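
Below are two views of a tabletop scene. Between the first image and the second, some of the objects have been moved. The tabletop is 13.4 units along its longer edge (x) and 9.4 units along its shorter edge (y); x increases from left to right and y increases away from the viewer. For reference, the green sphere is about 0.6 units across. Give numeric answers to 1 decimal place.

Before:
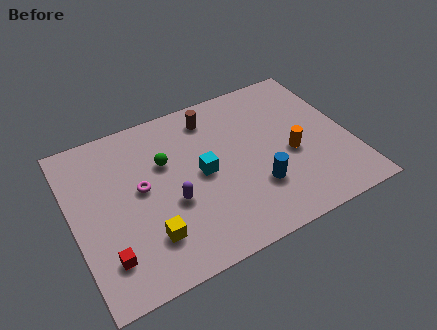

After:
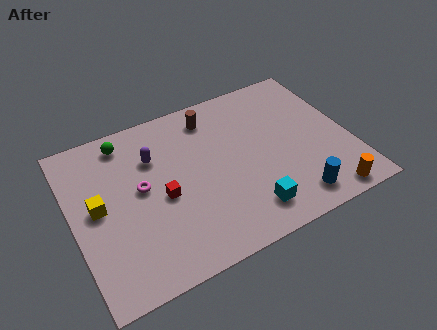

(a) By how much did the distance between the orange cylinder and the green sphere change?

+5.1

The distance was about 6.3 in the first image and 11.4 in the second, so they moved 5.1 units further apart.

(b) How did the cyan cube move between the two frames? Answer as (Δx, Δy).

(1.8, -3.0)

The cyan cube was at about (6.2, 4.7) and moved to about (8.0, 1.7).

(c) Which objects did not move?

the brown cylinder and the magenta torus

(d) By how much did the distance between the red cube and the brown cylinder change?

-3.5

The distance was about 8.1 in the first image and 4.6 in the second, so they moved 3.5 units closer together.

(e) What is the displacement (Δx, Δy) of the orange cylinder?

(1.2, -3.1)

The orange cylinder was at about (10.5, 4.0) and moved to about (11.7, 0.9).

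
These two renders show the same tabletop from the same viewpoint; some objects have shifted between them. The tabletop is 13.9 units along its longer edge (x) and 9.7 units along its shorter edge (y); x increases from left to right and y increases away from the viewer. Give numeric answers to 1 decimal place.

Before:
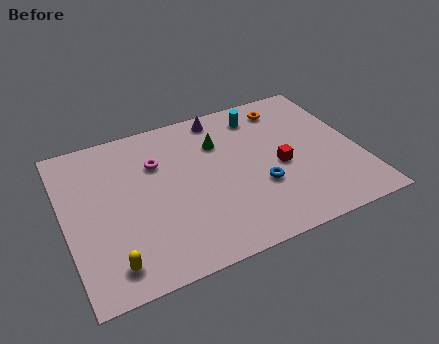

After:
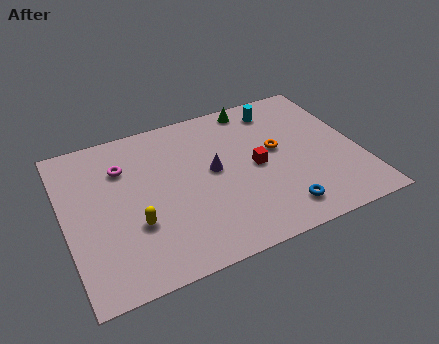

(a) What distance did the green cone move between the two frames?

2.6

The green cone moved from about (7.5, 6.9) to (9.4, 8.7), a distance of √(1.9² + 1.8²) ≈ 2.6.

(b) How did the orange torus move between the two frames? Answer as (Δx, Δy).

(-0.8, -2.7)

The orange torus started near (10.9, 8.1) and ended near (10.1, 5.4).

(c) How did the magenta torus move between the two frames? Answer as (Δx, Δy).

(-1.6, 0.3)

From the two frames, the magenta torus sits at roughly (4.5, 6.7) before and (2.9, 7.0) after.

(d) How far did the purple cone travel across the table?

3.5

The purple cone moved from about (7.8, 8.6) to (7.0, 5.2), a distance of √(0.8² + 3.4²) ≈ 3.5.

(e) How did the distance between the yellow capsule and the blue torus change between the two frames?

-0.6

The distance was about 7.4 in the first image and 6.8 in the second, so they moved 0.6 units closer together.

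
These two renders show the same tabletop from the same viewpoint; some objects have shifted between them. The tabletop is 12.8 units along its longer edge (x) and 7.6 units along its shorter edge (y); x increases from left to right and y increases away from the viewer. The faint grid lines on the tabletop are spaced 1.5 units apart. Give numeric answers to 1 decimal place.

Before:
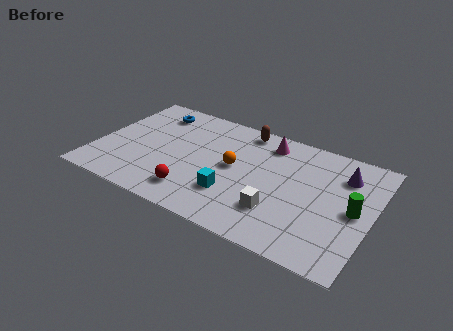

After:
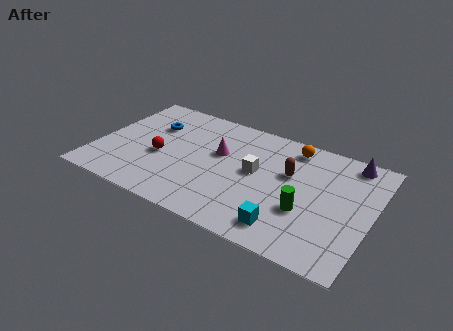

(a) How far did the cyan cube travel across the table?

2.8

The cyan cube moved from about (6.6, 2.2) to (9.2, 1.3), a distance of √(2.6² + 0.9²) ≈ 2.8.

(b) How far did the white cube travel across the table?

2.4

From (8.7, 2.1) to (7.4, 4.1), the white cube covered √(1.3² + 2.0²) ≈ 2.4 units.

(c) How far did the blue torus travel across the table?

1.0

The blue torus was near (2.2, 6.2) before and (2.3, 5.2) after, so it travelled √(0.1² + 1.0²) ≈ 1.0 units.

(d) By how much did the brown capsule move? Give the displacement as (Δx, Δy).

(2.4, -2.0)

From the two frames, the brown capsule sits at roughly (6.5, 6.7) before and (8.9, 4.7) after.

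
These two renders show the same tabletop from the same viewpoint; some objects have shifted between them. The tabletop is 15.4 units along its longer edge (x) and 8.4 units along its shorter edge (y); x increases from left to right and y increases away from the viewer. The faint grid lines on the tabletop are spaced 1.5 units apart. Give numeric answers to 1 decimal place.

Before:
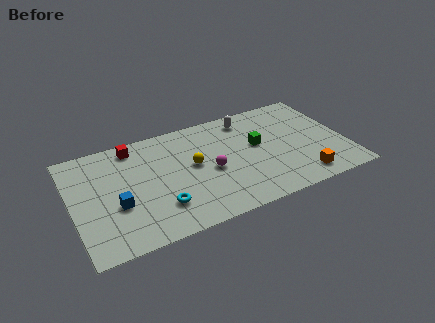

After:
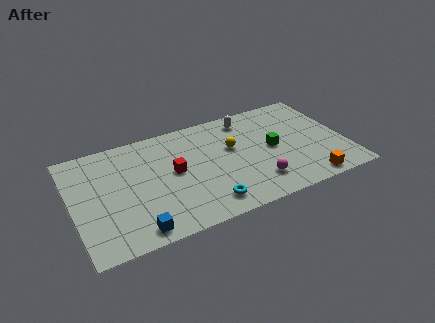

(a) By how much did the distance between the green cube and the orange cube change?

-0.4

Before: roughly 4.1 units apart; after: 3.7. That's 0.4 units closer together.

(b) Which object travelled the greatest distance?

the red cube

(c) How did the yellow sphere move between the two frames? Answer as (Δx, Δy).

(2.3, 0.5)

The yellow sphere started near (6.8, 4.6) and ended near (9.1, 5.1).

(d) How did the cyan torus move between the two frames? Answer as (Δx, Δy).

(2.5, -0.8)

From the two frames, the cyan torus sits at roughly (4.7, 2.2) before and (7.2, 1.4) after.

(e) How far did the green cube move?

1.0

The green cube moved from about (10.5, 4.8) to (11.3, 4.2), a distance of √(0.8² + 0.6²) ≈ 1.0.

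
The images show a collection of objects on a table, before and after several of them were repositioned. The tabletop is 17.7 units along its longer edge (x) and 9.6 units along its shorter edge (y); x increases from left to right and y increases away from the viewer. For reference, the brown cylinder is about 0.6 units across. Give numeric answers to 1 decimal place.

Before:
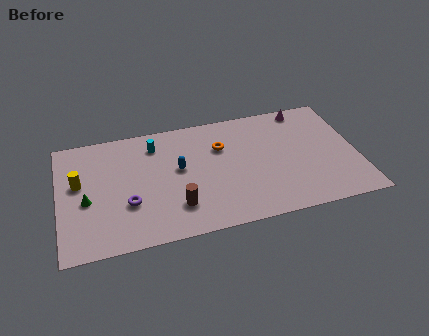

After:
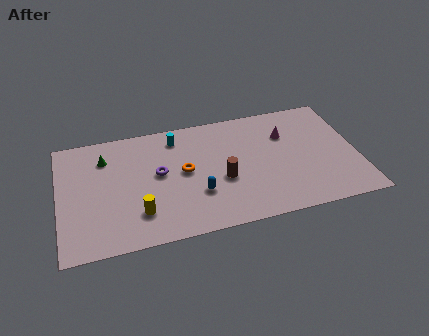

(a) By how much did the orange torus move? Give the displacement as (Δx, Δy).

(-2.3, -1.5)

The orange torus started near (9.7, 6.6) and ended near (7.4, 5.1).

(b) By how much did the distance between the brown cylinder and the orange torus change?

-2.6

They were about 5.1 units apart before and 2.5 after — 2.6 units closer together.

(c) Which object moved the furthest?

the yellow cylinder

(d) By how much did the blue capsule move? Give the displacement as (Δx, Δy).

(1.0, -2.3)

From the two frames, the blue capsule sits at roughly (7.1, 5.4) before and (8.1, 3.1) after.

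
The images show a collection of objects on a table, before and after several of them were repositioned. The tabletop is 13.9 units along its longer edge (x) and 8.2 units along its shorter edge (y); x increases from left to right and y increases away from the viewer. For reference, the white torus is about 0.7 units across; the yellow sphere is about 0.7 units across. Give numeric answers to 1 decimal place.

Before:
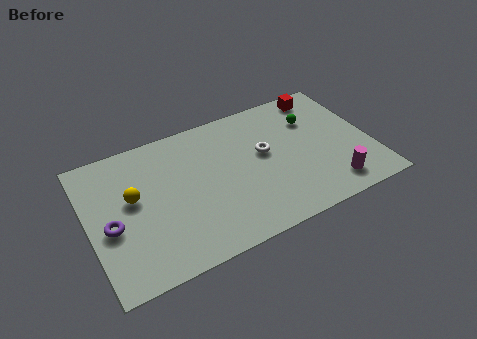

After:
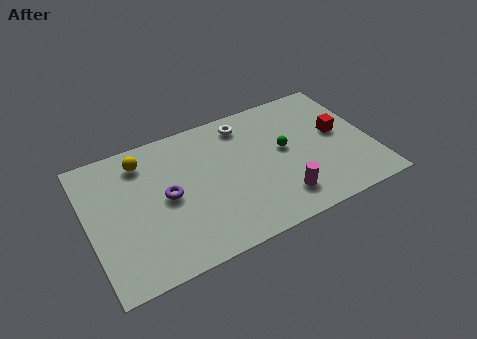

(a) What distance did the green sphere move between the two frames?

2.1

The green sphere was near (11.3, 5.8) before and (9.7, 4.5) after, so it travelled √(1.6² + 1.3²) ≈ 2.1 units.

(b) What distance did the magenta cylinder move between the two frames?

2.5

The magenta cylinder was near (11.6, 1.4) before and (9.1, 1.7) after, so it travelled √(2.5² + 0.3²) ≈ 2.5 units.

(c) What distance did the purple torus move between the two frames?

2.9

The purple torus was near (1.0, 3.5) before and (3.8, 4.1) after, so it travelled √(2.8² + 0.6²) ≈ 2.9 units.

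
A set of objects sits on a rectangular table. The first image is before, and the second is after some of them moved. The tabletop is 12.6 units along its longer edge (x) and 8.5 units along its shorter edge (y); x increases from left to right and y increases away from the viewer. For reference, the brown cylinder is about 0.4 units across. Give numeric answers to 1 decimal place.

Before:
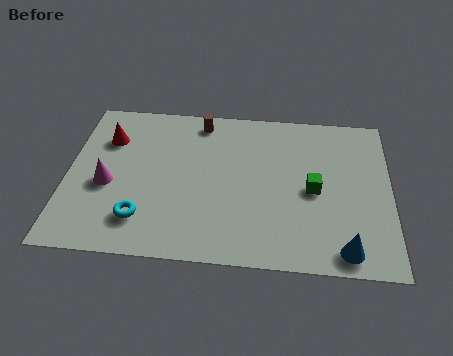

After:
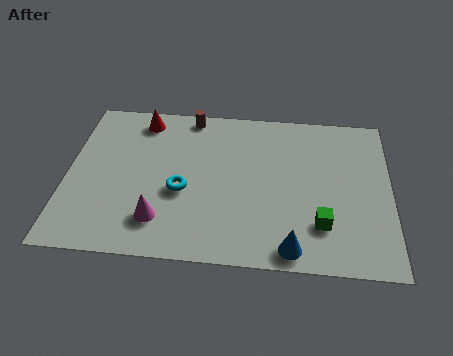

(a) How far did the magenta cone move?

2.7

From (1.6, 3.6) to (3.7, 1.9), the magenta cone covered √(2.1² + 1.7²) ≈ 2.7 units.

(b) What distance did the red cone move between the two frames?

1.8

The red cone moved from about (1.5, 6.1) to (2.8, 7.3), a distance of √(1.3² + 1.2²) ≈ 1.8.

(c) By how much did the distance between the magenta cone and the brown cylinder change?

+0.7

They were about 5.2 units apart before and 5.9 after — 0.7 units further apart.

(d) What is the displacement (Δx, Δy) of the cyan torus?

(1.5, 1.6)

From the two frames, the cyan torus sits at roughly (3.0, 1.9) before and (4.5, 3.5) after.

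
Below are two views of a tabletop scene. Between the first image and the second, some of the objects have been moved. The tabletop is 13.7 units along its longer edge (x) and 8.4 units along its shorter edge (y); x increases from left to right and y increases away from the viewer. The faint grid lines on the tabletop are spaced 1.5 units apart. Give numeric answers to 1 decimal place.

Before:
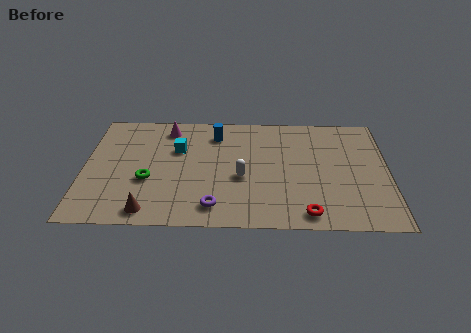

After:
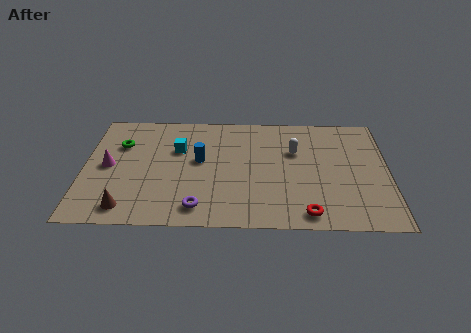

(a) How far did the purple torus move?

0.7

From (5.9, 1.4) to (5.2, 1.3), the purple torus covered √(0.7² + 0.1²) ≈ 0.7 units.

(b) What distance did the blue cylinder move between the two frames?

2.1

The blue cylinder moved from about (5.9, 6.7) to (5.2, 4.7), a distance of √(0.7² + 2.0²) ≈ 2.1.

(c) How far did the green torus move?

2.9

The green torus moved from about (2.9, 3.2) to (1.6, 5.8), a distance of √(1.3² + 2.6²) ≈ 2.9.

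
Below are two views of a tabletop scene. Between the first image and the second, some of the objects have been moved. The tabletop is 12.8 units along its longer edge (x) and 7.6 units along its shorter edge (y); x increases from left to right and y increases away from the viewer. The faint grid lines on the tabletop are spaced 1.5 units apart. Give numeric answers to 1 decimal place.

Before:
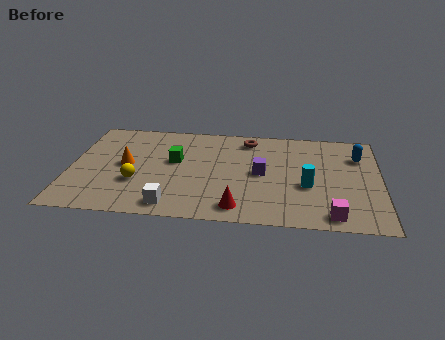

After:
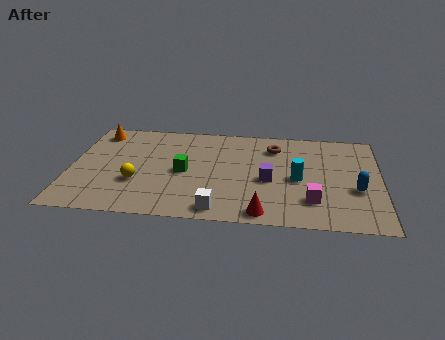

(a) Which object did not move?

the yellow sphere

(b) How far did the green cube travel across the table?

0.9

The green cube was near (4.3, 4.4) before and (4.7, 3.6) after, so it travelled √(0.4² + 0.8²) ≈ 0.9 units.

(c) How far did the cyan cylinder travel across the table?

0.6

From (9.8, 3.0) to (9.4, 3.5), the cyan cylinder covered √(0.4² + 0.5²) ≈ 0.6 units.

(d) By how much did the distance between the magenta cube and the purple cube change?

-1.8

Before: roughly 4.1 units apart; after: 2.3. That's 1.8 units closer together.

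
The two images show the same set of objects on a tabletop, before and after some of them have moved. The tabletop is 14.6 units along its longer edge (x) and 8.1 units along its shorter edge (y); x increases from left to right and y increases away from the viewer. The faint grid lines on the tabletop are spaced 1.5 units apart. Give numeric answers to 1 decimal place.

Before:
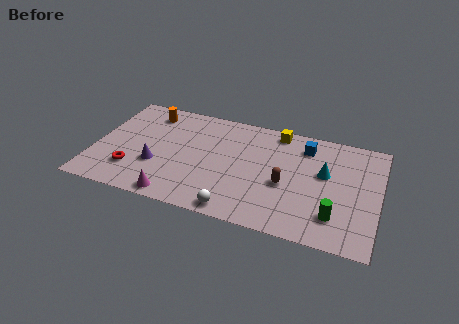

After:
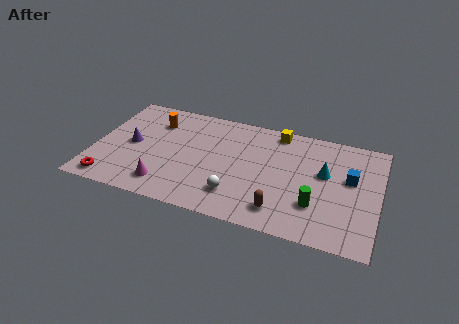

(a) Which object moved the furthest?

the blue cube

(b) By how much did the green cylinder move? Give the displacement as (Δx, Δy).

(-1.0, 0.5)

The green cylinder started near (12.5, 1.9) and ended near (11.5, 2.4).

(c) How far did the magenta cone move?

0.9

The magenta cone moved from about (4.5, 0.8) to (3.9, 1.5), a distance of √(0.6² + 0.7²) ≈ 0.9.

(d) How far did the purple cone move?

1.8

From (3.3, 2.8) to (1.9, 4.0), the purple cone covered √(1.4² + 1.2²) ≈ 1.8 units.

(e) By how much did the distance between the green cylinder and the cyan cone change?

-0.6

They were about 3.0 units apart before and 2.4 after — 0.6 units closer together.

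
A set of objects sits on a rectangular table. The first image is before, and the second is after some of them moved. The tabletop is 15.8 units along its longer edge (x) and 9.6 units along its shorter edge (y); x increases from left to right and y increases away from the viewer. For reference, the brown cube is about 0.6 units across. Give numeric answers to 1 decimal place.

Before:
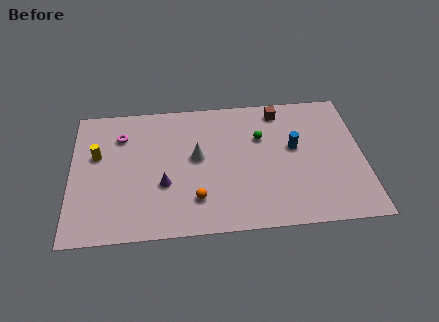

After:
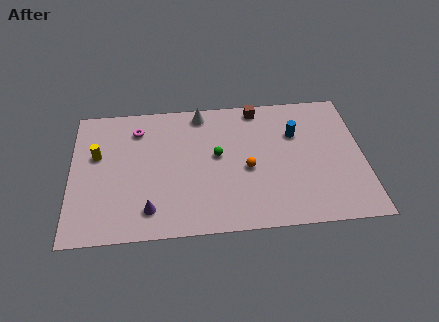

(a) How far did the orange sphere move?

3.4

The orange sphere moved from about (6.7, 2.3) to (9.5, 4.2), a distance of √(2.8² + 1.9²) ≈ 3.4.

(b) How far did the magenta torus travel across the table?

1.0

The magenta torus was near (2.7, 7.2) before and (3.6, 7.6) after, so it travelled √(0.9² + 0.4²) ≈ 1.0 units.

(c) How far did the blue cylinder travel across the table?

1.0

The blue cylinder moved from about (12.1, 5.5) to (12.2, 6.5), a distance of √(0.1² + 1.0²) ≈ 1.0.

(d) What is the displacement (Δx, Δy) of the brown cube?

(-1.2, 0.3)

The brown cube was at about (11.4, 8.3) and moved to about (10.2, 8.6).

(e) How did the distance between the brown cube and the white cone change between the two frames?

-2.4

The distance was about 5.5 in the first image and 3.1 in the second, so they moved 2.4 units closer together.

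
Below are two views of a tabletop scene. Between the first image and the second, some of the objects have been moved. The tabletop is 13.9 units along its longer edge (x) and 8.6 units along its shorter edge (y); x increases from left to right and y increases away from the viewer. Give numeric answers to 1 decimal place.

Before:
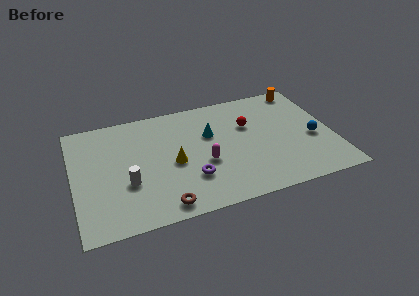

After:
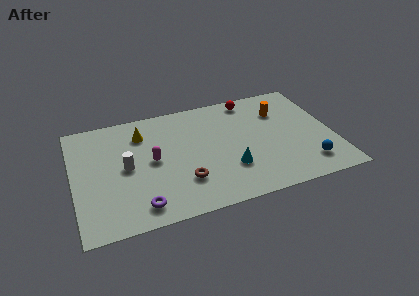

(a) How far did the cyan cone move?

3.0

The cyan cone was near (7.4, 5.5) before and (8.2, 2.6) after, so it travelled √(0.8² + 2.9²) ≈ 3.0 units.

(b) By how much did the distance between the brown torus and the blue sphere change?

-2.1

They were about 8.7 units apart before and 6.6 after — 2.1 units closer together.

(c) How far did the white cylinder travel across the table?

1.2

From (2.8, 3.1) to (2.8, 4.3), the white cylinder covered √(0.0² + 1.2²) ≈ 1.2 units.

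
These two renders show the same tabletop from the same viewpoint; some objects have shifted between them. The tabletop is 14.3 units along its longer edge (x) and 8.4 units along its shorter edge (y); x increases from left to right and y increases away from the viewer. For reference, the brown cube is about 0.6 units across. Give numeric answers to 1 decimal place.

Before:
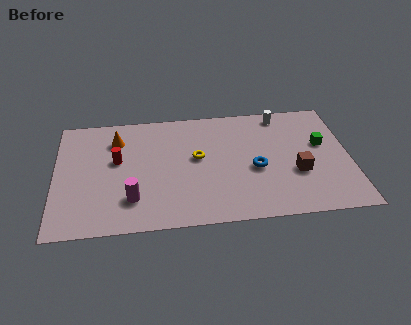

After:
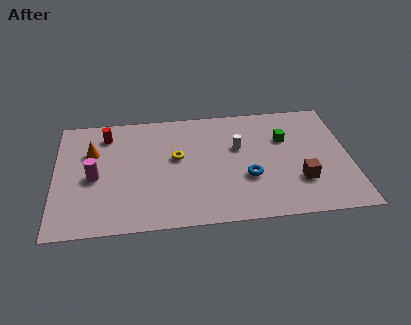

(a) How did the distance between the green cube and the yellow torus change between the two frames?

-0.7

The distance was about 6.1 in the first image and 5.4 in the second, so they moved 0.7 units closer together.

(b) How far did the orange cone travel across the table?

1.4

The orange cone was near (3.0, 6.4) before and (1.8, 5.6) after, so it travelled √(1.2² + 0.8²) ≈ 1.4 units.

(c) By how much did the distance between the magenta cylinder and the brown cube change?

+1.9

The distance was about 8.1 in the first image and 10.0 in the second, so they moved 1.9 units further apart.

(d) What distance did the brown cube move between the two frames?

0.6

From (11.7, 3.1) to (11.8, 2.5), the brown cube covered √(0.1² + 0.6²) ≈ 0.6 units.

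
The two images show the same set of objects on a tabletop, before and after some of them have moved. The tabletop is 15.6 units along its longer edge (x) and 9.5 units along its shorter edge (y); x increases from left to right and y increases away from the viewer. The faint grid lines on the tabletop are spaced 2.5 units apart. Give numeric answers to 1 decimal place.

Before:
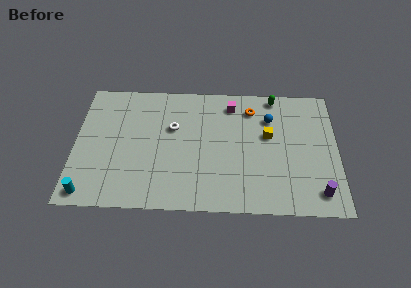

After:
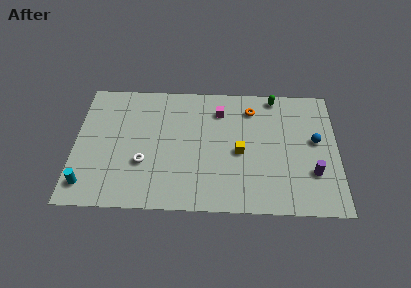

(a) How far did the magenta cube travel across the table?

0.9

From (9.3, 7.9) to (8.6, 7.4), the magenta cube covered √(0.7² + 0.5²) ≈ 0.9 units.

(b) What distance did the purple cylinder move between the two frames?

1.4

The purple cylinder was near (14.4, 1.5) before and (14.1, 2.9) after, so it travelled √(0.3² + 1.4²) ≈ 1.4 units.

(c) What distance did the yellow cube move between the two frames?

2.1

The yellow cube was near (11.5, 5.6) before and (9.8, 4.3) after, so it travelled √(1.7² + 1.3²) ≈ 2.1 units.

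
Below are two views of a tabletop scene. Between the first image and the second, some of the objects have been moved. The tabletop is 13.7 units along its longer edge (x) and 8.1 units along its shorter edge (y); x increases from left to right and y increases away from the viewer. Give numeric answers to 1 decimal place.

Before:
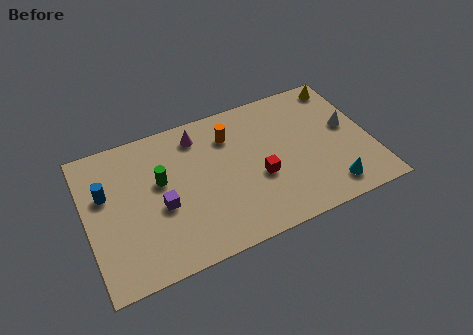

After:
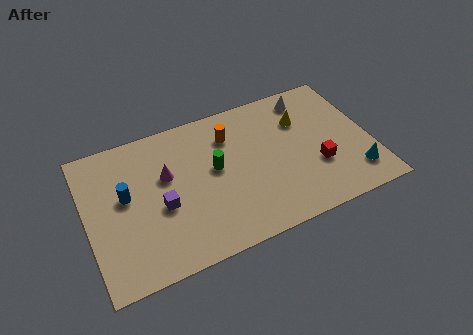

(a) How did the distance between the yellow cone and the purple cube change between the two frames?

-2.5

They were about 10.0 units apart before and 7.5 after — 2.5 units closer together.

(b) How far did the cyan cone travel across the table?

1.4

The cyan cone moved from about (11.4, 1.3) to (12.7, 1.7), a distance of √(1.3² + 0.4²) ≈ 1.4.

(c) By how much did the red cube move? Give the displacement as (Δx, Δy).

(2.8, -0.4)

The red cube was at about (8.2, 3.2) and moved to about (11.0, 2.8).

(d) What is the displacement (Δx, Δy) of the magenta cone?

(-1.7, -1.7)

The magenta cone started near (5.6, 6.7) and ended near (3.9, 5.0).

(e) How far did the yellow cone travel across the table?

2.6

The yellow cone moved from about (12.8, 7.1) to (10.6, 5.7), a distance of √(2.2² + 1.4²) ≈ 2.6.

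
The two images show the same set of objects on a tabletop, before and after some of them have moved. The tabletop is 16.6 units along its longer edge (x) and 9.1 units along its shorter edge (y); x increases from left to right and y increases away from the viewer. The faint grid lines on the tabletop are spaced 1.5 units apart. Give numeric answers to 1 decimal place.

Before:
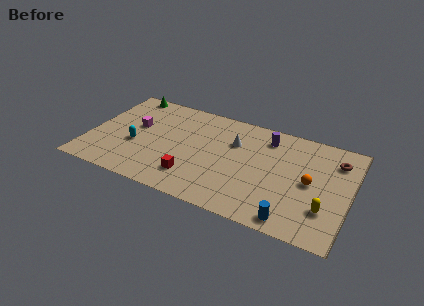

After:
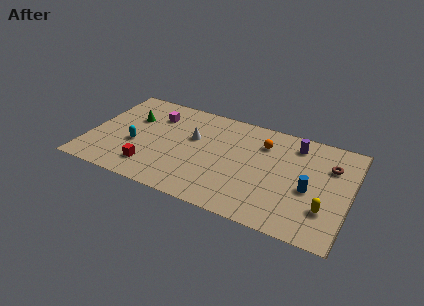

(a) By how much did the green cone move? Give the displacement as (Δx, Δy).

(0.7, -2.3)

The green cone started near (1.8, 8.3) and ended near (2.5, 6.0).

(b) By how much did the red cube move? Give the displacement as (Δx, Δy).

(-2.7, -0.2)

From the two frames, the red cube sits at roughly (6.9, 2.1) before and (4.2, 1.9) after.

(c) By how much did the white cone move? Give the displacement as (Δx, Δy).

(-2.6, -0.6)

The white cone started near (9.1, 6.2) and ended near (6.5, 5.6).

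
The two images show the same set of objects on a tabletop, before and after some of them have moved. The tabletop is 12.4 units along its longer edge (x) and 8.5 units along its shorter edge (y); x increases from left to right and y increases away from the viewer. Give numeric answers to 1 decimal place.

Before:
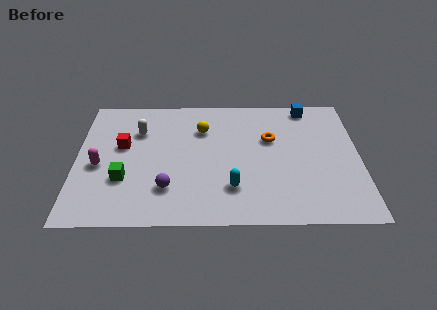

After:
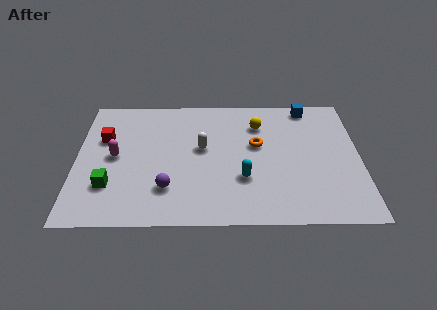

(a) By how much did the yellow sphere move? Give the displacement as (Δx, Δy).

(2.5, 0.3)

From the two frames, the yellow sphere sits at roughly (5.5, 6.1) before and (8.0, 6.4) after.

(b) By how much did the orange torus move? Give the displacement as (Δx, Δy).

(-0.6, -0.4)

The orange torus was at about (8.5, 5.4) and moved to about (7.9, 5.0).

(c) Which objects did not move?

the blue cube and the purple sphere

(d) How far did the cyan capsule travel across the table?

0.8

The cyan capsule was near (6.8, 2.2) before and (7.3, 2.8) after, so it travelled √(0.5² + 0.6²) ≈ 0.8 units.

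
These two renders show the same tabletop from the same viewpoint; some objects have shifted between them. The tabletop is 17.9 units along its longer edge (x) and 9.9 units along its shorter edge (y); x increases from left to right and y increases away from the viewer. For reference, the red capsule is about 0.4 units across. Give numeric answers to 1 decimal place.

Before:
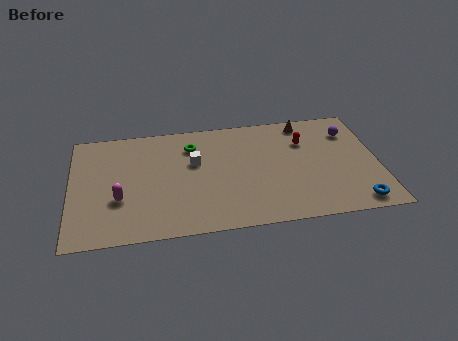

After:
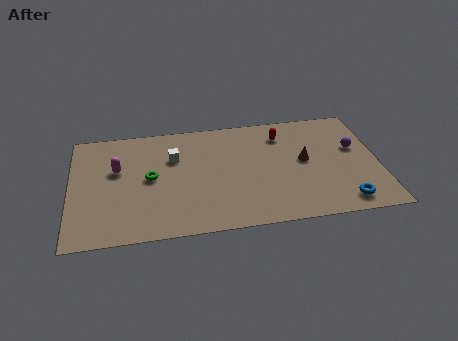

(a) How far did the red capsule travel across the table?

1.5

The red capsule was near (13.7, 7.0) before and (12.4, 7.8) after, so it travelled √(1.3² + 0.8²) ≈ 1.5 units.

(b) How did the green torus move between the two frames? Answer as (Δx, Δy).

(-2.5, -2.5)

The green torus was at about (7.1, 7.6) and moved to about (4.6, 5.1).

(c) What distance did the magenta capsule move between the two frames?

2.6

The magenta capsule moved from about (2.8, 3.5) to (2.7, 6.1), a distance of √(0.1² + 2.6²) ≈ 2.6.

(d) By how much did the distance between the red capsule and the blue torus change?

+0.8

They were about 6.4 units apart before and 7.2 after — 0.8 units further apart.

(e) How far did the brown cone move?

3.4

The brown cone was near (13.8, 8.7) before and (13.6, 5.3) after, so it travelled √(0.2² + 3.4²) ≈ 3.4 units.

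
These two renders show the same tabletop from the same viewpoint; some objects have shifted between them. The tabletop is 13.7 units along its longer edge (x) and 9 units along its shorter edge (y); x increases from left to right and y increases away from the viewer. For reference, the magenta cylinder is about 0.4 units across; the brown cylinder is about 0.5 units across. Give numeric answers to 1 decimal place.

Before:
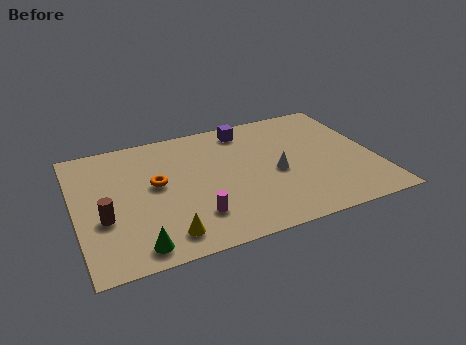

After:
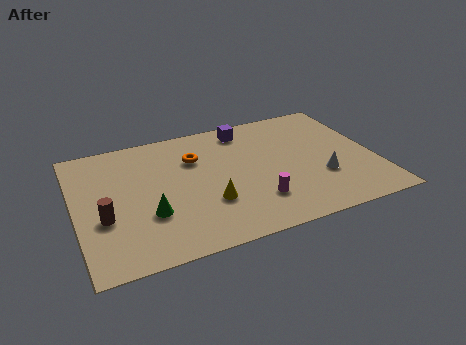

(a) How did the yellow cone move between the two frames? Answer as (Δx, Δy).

(2.1, 1.5)

The yellow cone was at about (3.8, 1.4) and moved to about (5.9, 2.9).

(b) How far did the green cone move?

2.0

From (2.5, 1.1) to (3.2, 3.0), the green cone covered √(0.7² + 1.9²) ≈ 2.0 units.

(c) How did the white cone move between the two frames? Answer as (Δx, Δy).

(2.0, -1.0)

From the two frames, the white cone sits at roughly (9.1, 4.0) before and (11.1, 3.0) after.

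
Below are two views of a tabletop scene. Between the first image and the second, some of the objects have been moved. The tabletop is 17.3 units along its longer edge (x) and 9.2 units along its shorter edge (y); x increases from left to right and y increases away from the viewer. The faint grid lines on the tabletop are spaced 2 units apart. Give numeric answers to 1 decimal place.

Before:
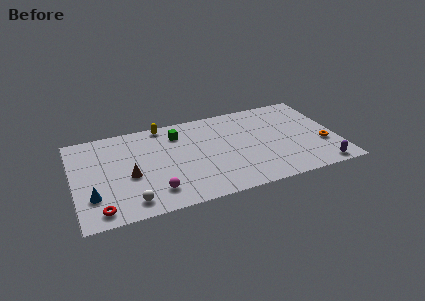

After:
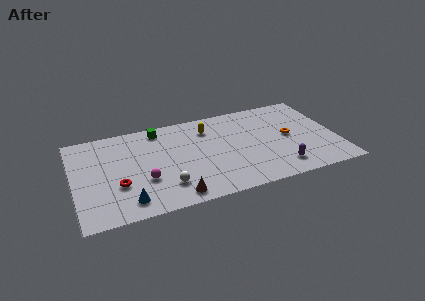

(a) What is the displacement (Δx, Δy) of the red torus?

(1.3, 2.0)

The red torus was at about (1.5, 1.2) and moved to about (2.8, 3.2).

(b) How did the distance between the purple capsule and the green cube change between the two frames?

-1.1

The distance was about 10.9 in the first image and 9.8 in the second, so they moved 1.1 units closer together.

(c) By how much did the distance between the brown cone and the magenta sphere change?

+0.3

The distance was about 2.5 in the first image and 2.8 in the second, so they moved 0.3 units further apart.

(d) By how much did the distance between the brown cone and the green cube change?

+2.2

Before: roughly 4.7 units apart; after: 6.9. That's 2.2 units further apart.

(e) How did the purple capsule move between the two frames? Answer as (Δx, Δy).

(-2.6, 0.8)

The purple capsule was at about (15.9, 0.9) and moved to about (13.3, 1.7).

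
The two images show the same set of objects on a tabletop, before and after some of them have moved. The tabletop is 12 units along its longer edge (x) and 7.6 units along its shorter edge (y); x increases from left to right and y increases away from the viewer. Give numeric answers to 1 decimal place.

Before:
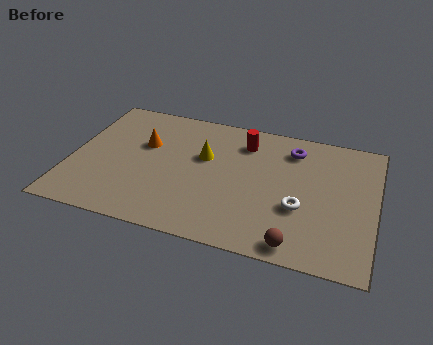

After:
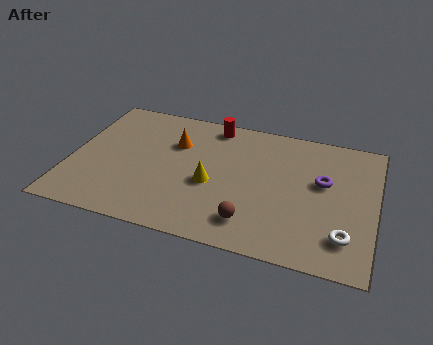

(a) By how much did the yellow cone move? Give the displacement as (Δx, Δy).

(0.4, -1.5)

The yellow cone was at about (5.2, 4.7) and moved to about (5.6, 3.2).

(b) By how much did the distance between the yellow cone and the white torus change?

+1.2

They were about 4.3 units apart before and 5.5 after — 1.2 units further apart.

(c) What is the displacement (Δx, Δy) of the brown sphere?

(-1.8, 0.7)

From the two frames, the brown sphere sits at roughly (9.1, 0.8) before and (7.3, 1.5) after.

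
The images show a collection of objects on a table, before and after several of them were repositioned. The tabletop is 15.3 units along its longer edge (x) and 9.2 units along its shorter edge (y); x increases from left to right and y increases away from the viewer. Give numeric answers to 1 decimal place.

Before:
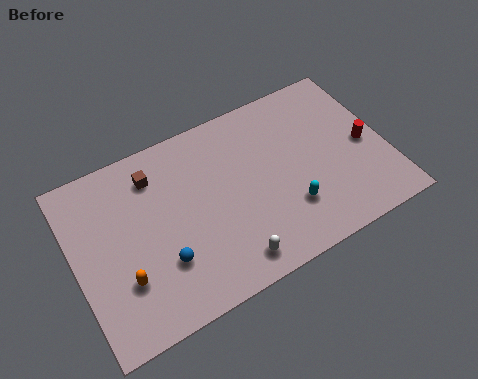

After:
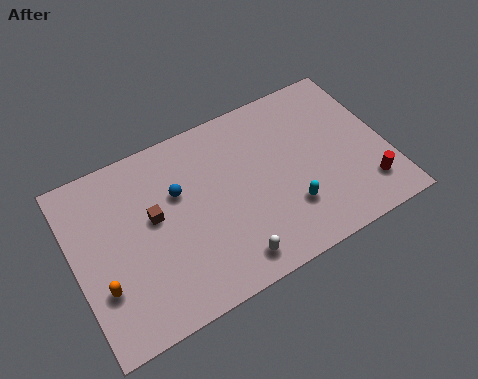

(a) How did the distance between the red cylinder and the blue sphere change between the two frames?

-0.8

The distance was about 10.4 in the first image and 9.6 in the second, so they moved 0.8 units closer together.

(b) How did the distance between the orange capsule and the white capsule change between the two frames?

+1.0

They were about 5.2 units apart before and 6.2 after — 1.0 units further apart.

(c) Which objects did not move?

the cyan capsule and the white capsule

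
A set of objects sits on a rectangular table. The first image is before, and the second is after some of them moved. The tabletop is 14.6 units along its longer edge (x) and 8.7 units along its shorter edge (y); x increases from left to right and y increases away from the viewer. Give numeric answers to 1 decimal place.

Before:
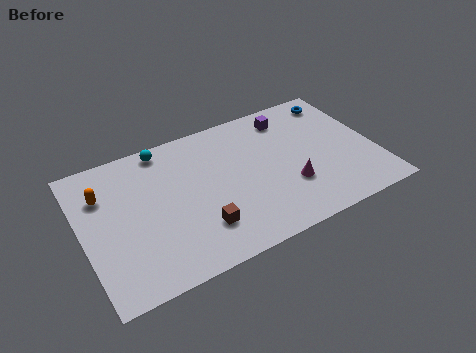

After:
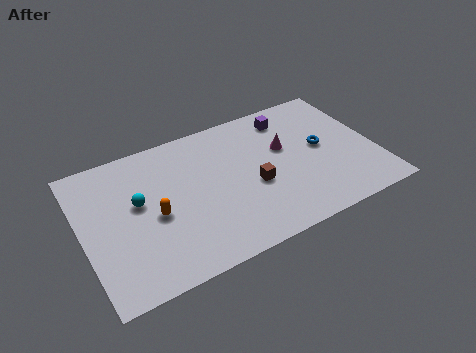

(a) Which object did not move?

the purple cube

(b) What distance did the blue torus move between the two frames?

3.1

The blue torus moved from about (13.3, 7.4) to (12.0, 4.6), a distance of √(1.3² + 2.8²) ≈ 3.1.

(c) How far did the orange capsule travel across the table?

3.3

From (1.2, 6.2) to (3.5, 3.9), the orange capsule covered √(2.3² + 2.3²) ≈ 3.3 units.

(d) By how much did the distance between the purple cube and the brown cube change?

-2.9

Before: roughly 7.2 units apart; after: 4.3. That's 2.9 units closer together.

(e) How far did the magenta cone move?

2.5

From (10.1, 2.8) to (10.2, 5.3), the magenta cone covered √(0.1² + 2.5²) ≈ 2.5 units.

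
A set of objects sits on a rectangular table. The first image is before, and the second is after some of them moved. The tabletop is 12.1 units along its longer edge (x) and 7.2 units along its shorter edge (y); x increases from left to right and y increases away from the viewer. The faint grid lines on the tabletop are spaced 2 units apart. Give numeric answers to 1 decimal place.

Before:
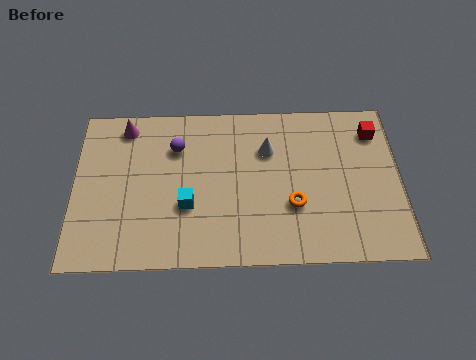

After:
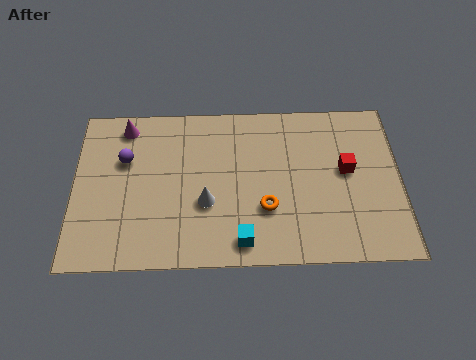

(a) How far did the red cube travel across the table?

2.0

From (11.2, 5.7) to (10.1, 4.0), the red cube covered √(1.1² + 1.7²) ≈ 2.0 units.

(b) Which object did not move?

the magenta cone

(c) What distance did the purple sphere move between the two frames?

2.0

The purple sphere moved from about (3.8, 5.2) to (1.9, 4.7), a distance of √(1.9² + 0.5²) ≈ 2.0.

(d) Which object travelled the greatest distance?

the white cone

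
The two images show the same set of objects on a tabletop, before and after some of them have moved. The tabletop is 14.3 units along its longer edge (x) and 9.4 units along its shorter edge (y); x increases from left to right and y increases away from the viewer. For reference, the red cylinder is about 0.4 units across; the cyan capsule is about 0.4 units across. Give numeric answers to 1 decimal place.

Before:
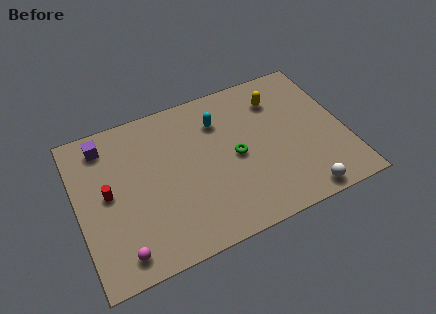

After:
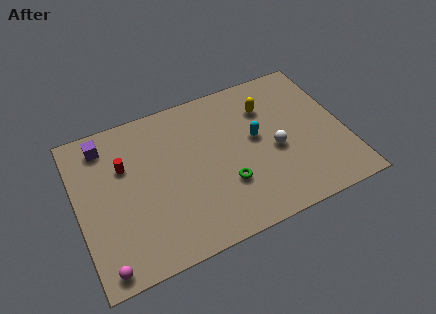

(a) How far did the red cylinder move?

1.6

From (1.6, 4.9) to (2.6, 6.2), the red cylinder covered √(1.0² + 1.3²) ≈ 1.6 units.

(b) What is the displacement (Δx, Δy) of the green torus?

(-0.7, -1.5)

The green torus started near (8.4, 4.5) and ended near (7.7, 3.0).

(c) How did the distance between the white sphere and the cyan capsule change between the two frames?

-5.7

They were about 7.1 units apart before and 1.4 after — 5.7 units closer together.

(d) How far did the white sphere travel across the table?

3.4

From (11.5, 0.9) to (10.5, 4.1), the white sphere covered √(1.0² + 3.2²) ≈ 3.4 units.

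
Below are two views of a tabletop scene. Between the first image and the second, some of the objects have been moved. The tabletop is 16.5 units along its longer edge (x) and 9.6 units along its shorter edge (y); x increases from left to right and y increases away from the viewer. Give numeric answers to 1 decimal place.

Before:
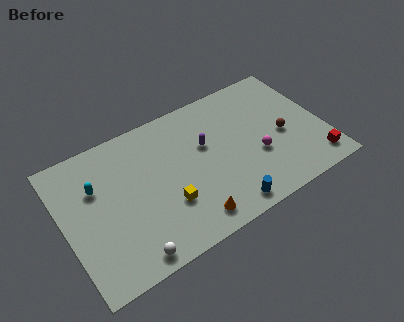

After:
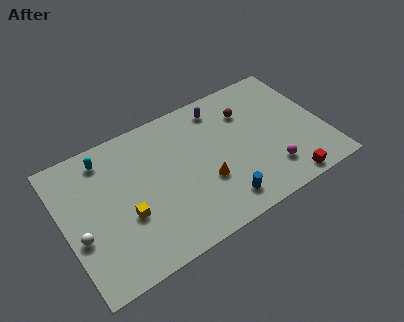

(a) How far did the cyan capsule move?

1.9

The cyan capsule moved from about (2.2, 6.4) to (3.0, 8.1), a distance of √(0.8² + 1.7²) ≈ 1.9.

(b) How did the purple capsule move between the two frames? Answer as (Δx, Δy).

(1.3, 2.2)

The purple capsule was at about (9.1, 5.9) and moved to about (10.4, 8.1).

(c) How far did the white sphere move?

3.8

The white sphere was near (3.5, 1.0) before and (0.8, 3.7) after, so it travelled √(2.7² + 2.7²) ≈ 3.8 units.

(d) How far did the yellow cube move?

2.5

From (6.2, 3.1) to (3.7, 3.6), the yellow cube covered √(2.5² + 0.5²) ≈ 2.5 units.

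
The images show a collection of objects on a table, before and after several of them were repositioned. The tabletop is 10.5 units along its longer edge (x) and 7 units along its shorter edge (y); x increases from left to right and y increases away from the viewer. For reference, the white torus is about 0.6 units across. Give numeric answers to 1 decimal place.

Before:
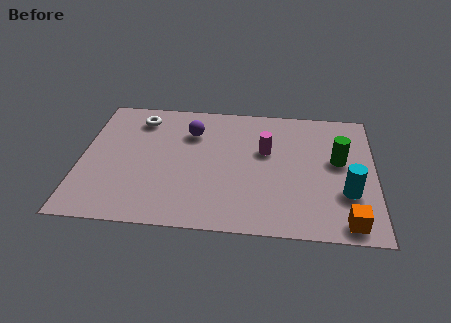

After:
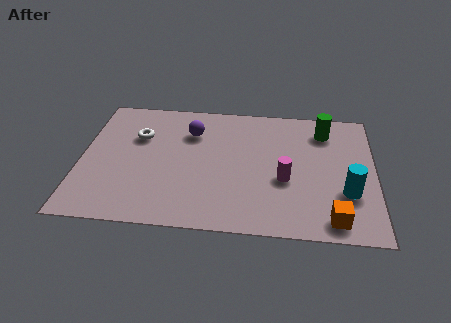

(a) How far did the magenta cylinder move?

1.7

The magenta cylinder was near (6.6, 4.3) before and (7.3, 2.8) after, so it travelled √(0.7² + 1.5²) ≈ 1.7 units.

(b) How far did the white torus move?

1.0

The white torus was near (2.0, 5.7) before and (2.0, 4.7) after, so it travelled √(0.0² + 1.0²) ≈ 1.0 units.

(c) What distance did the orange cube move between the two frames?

0.5

The orange cube was near (9.5, 0.8) before and (9.0, 0.9) after, so it travelled √(0.5² + 0.1²) ≈ 0.5 units.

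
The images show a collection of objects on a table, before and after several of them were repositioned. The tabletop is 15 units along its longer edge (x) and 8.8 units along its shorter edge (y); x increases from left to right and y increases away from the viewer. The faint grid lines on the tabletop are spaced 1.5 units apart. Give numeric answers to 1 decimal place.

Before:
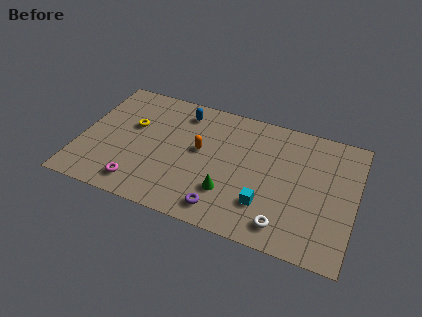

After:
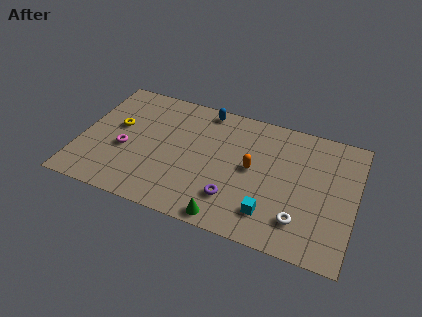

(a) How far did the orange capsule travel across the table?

2.9

The orange capsule moved from about (6.5, 4.9) to (9.4, 4.6), a distance of √(2.9² + 0.3²) ≈ 2.9.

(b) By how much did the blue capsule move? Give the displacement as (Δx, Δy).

(1.2, 0.6)

The blue capsule started near (5.3, 7.3) and ended near (6.5, 7.9).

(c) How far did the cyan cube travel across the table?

0.6

The cyan cube was near (10.3, 2.4) before and (10.6, 1.9) after, so it travelled √(0.3² + 0.5²) ≈ 0.6 units.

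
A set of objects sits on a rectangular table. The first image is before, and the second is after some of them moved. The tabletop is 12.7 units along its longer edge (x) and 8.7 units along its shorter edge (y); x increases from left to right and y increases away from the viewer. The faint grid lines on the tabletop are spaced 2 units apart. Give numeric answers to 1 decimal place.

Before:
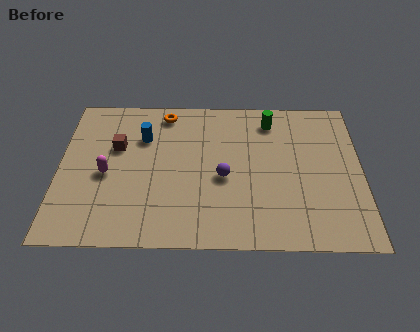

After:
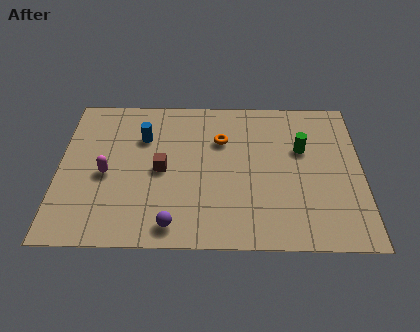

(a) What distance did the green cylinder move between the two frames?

2.1

The green cylinder was near (8.9, 7.2) before and (10.2, 5.5) after, so it travelled √(1.3² + 1.7²) ≈ 2.1 units.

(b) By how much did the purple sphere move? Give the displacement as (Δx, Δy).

(-2.1, -2.7)

The purple sphere was at about (6.9, 3.8) and moved to about (4.8, 1.1).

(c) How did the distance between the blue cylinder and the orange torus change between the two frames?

+1.6

The distance was about 1.7 in the first image and 3.3 in the second, so they moved 1.6 units further apart.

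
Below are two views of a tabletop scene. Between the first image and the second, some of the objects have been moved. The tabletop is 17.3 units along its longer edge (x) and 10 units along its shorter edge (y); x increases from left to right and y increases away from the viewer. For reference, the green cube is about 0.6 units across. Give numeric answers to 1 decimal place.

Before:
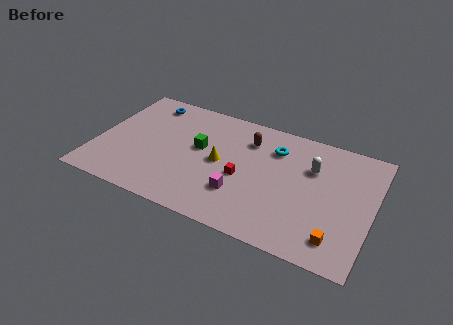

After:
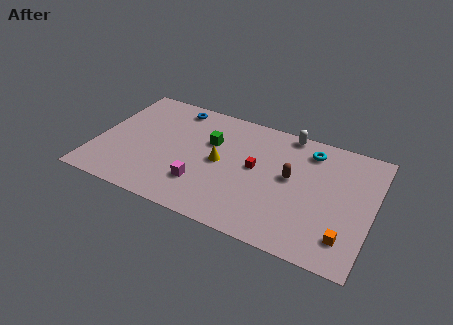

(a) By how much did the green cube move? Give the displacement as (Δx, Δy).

(0.6, 0.8)

The green cube started near (6.4, 5.7) and ended near (7.0, 6.5).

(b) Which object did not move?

the yellow cone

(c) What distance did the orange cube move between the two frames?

0.6

The orange cube moved from about (15.4, 1.8) to (15.9, 2.1), a distance of √(0.5² + 0.3²) ≈ 0.6.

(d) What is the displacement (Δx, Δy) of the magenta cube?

(-2.4, -0.2)

From the two frames, the magenta cube sits at roughly (9.3, 2.9) before and (6.9, 2.7) after.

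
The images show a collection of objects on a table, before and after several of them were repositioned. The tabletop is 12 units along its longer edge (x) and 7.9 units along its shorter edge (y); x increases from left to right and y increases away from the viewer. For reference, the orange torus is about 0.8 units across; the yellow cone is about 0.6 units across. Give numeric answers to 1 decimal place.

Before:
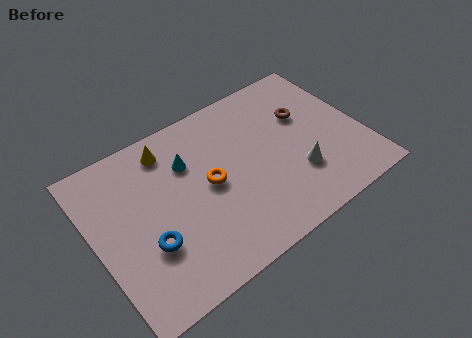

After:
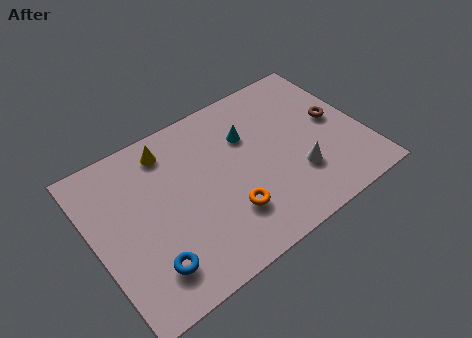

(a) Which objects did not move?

the white cone and the yellow cone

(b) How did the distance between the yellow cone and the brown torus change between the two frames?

+1.4

Before: roughly 6.2 units apart; after: 7.6. That's 1.4 units further apart.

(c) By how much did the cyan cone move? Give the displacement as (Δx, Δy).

(2.7, -0.1)

From the two frames, the cyan cone sits at roughly (4.4, 5.5) before and (7.1, 5.4) after.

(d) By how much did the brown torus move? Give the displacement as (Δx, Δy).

(1.2, -0.9)

The brown torus was at about (9.7, 5.1) and moved to about (10.9, 4.2).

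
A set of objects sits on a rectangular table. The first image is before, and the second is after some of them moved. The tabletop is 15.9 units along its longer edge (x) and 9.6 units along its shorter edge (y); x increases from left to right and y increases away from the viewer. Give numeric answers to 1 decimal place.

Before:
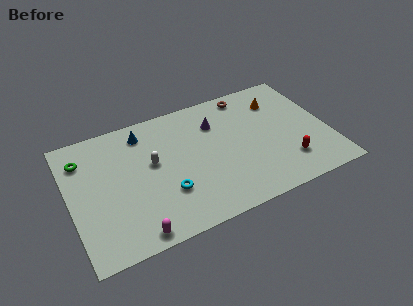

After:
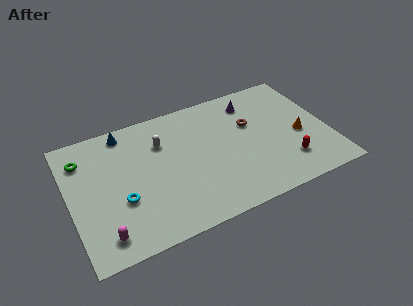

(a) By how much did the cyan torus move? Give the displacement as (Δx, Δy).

(-2.7, 0.5)

The cyan torus started near (5.7, 3.0) and ended near (3.0, 3.5).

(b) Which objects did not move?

the green torus and the red capsule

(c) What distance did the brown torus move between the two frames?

2.4

The brown torus moved from about (11.4, 8.5) to (11.3, 6.1), a distance of √(0.1² + 2.4²) ≈ 2.4.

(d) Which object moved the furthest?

the orange cone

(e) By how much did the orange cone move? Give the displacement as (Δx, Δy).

(0.9, -3.2)

The orange cone was at about (13.2, 7.3) and moved to about (14.1, 4.1).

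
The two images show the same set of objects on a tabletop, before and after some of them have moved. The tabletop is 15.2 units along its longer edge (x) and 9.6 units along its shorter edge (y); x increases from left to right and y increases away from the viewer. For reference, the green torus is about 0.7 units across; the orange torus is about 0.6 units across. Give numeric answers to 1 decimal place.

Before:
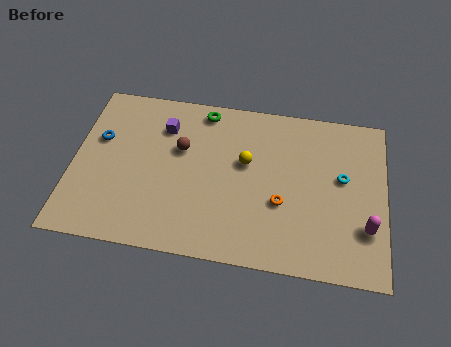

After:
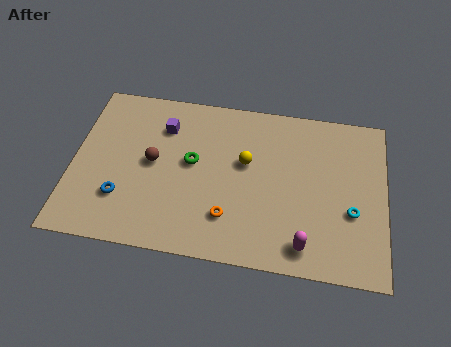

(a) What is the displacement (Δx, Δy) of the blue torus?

(1.3, -3.3)

The blue torus was at about (1.2, 6.0) and moved to about (2.5, 2.7).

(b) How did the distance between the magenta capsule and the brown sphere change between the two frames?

-1.3

The distance was about 9.6 in the first image and 8.3 in the second, so they moved 1.3 units closer together.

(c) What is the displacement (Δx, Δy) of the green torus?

(-0.4, -3.2)

The green torus started near (6.2, 8.5) and ended near (5.8, 5.3).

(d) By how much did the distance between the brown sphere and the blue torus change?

-1.3

They were about 4.0 units apart before and 2.7 after — 1.3 units closer together.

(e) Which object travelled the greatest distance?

the blue torus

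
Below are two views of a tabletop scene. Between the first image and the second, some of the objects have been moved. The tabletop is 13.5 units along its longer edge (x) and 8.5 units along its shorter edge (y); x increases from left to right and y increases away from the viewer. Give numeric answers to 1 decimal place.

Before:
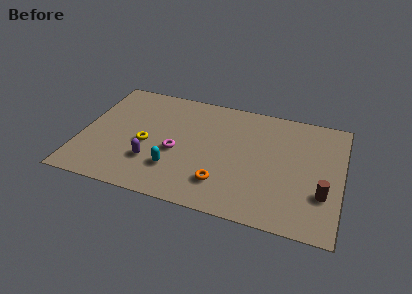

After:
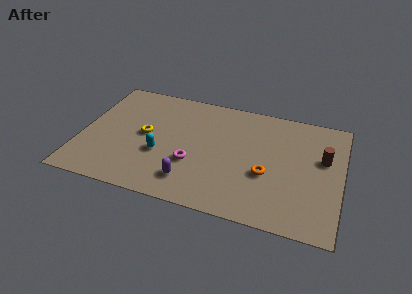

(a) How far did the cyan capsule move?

1.2

The cyan capsule was near (5.0, 2.3) before and (4.2, 3.2) after, so it travelled √(0.8² + 0.9²) ≈ 1.2 units.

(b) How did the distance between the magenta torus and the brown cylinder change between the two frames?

-0.7

They were about 7.7 units apart before and 7.0 after — 0.7 units closer together.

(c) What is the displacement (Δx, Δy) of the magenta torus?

(0.9, -0.6)

From the two frames, the magenta torus sits at roughly (5.0, 3.6) before and (5.9, 3.0) after.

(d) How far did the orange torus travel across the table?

2.6

The orange torus moved from about (7.5, 2.0) to (9.7, 3.3), a distance of √(2.2² + 1.3²) ≈ 2.6.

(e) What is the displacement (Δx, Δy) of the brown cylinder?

(-0.1, 2.5)

From the two frames, the brown cylinder sits at roughly (12.6, 2.7) before and (12.5, 5.2) after.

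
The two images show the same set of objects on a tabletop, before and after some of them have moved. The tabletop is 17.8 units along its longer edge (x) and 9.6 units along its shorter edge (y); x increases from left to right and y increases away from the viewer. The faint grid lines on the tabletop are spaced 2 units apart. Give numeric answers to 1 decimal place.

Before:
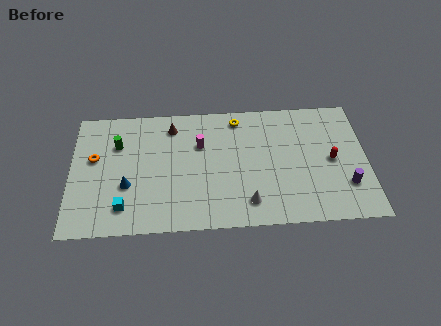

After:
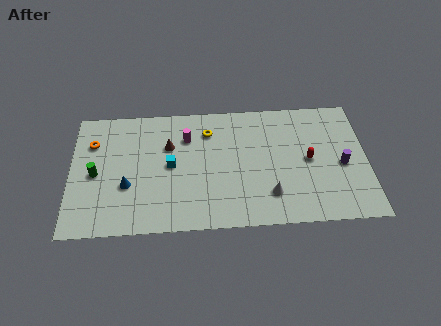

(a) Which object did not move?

the blue cone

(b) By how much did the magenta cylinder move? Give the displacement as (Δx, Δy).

(-0.8, 0.6)

The magenta cylinder was at about (7.8, 6.4) and moved to about (7.0, 7.0).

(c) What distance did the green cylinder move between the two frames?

2.6

From (2.8, 6.7) to (1.5, 4.5), the green cylinder covered √(1.3² + 2.2²) ≈ 2.6 units.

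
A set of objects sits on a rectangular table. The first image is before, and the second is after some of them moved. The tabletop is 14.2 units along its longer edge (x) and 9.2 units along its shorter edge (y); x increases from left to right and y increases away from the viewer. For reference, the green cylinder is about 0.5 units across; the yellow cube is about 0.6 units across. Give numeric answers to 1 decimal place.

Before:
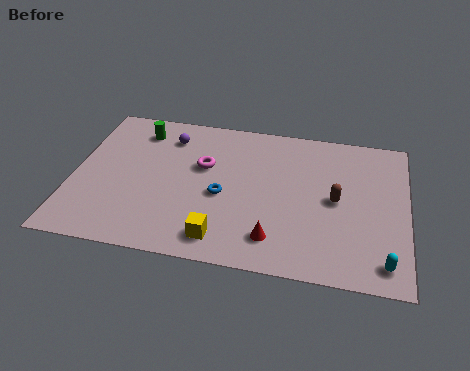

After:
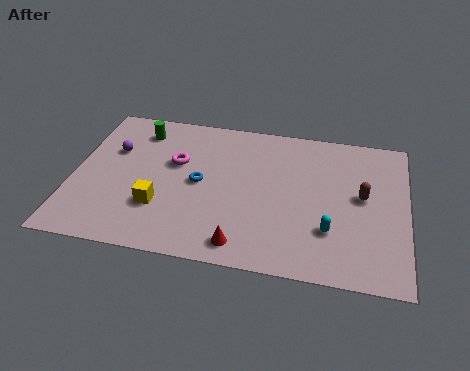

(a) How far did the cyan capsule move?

2.7

From (13.3, 1.3) to (11.0, 2.7), the cyan capsule covered √(2.3² + 1.4²) ≈ 2.7 units.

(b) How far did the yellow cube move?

3.0

The yellow cube moved from about (6.5, 1.4) to (3.8, 2.8), a distance of √(2.7² + 1.4²) ≈ 3.0.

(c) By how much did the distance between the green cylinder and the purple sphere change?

+0.5

They were about 1.3 units apart before and 1.8 after — 0.5 units further apart.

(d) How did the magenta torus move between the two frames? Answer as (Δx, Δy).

(-1.2, 0.0)

The magenta torus was at about (5.5, 5.7) and moved to about (4.3, 5.7).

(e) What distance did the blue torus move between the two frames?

1.2

From (6.4, 4.0) to (5.4, 4.6), the blue torus covered √(1.0² + 0.6²) ≈ 1.2 units.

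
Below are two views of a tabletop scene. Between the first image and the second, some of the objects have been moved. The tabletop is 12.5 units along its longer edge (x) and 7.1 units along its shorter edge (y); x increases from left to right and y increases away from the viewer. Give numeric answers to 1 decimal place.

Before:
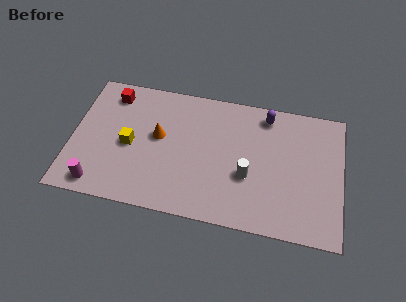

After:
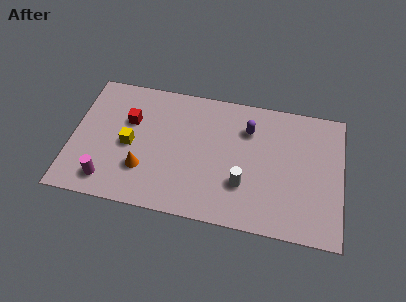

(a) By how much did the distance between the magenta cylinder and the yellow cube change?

-0.4

The distance was about 2.7 in the first image and 2.3 in the second, so they moved 0.4 units closer together.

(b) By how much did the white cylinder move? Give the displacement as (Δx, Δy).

(-0.2, -0.5)

From the two frames, the white cylinder sits at roughly (8.2, 2.7) before and (8.0, 2.2) after.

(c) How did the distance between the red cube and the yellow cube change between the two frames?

-1.5

The distance was about 2.8 in the first image and 1.3 in the second, so they moved 1.5 units closer together.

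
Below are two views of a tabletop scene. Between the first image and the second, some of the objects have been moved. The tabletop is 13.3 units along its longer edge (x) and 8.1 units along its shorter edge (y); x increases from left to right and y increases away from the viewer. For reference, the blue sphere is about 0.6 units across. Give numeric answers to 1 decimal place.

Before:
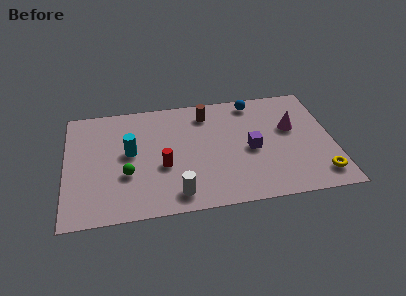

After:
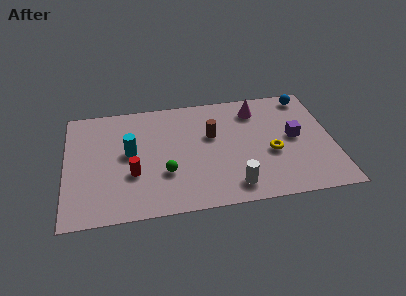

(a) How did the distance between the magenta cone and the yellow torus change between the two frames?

-0.4

The distance was about 3.7 in the first image and 3.3 in the second, so they moved 0.4 units closer together.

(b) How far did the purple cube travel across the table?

2.3

The purple cube was near (9.2, 3.7) before and (11.4, 4.2) after, so it travelled √(2.2² + 0.5²) ≈ 2.3 units.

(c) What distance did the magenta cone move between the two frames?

2.3

The magenta cone was near (11.3, 4.9) before and (9.6, 6.5) after, so it travelled √(1.7² + 1.6²) ≈ 2.3 units.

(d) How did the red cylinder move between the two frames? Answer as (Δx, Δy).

(-1.5, -0.3)

From the two frames, the red cylinder sits at roughly (4.8, 3.2) before and (3.3, 2.9) after.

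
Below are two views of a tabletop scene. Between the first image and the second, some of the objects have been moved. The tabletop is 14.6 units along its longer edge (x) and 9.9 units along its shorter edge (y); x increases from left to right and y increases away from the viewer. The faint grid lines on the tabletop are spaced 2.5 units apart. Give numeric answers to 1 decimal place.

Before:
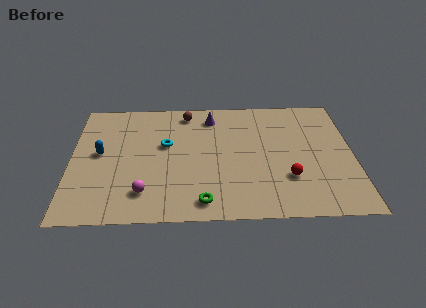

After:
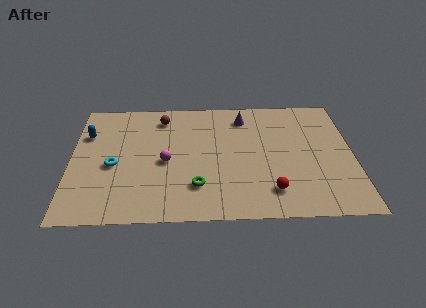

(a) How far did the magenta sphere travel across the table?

2.6

The magenta sphere moved from about (3.8, 2.1) to (4.9, 4.5), a distance of √(1.1² + 2.4²) ≈ 2.6.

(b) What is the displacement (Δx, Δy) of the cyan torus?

(-2.7, -1.6)

From the two frames, the cyan torus sits at roughly (4.9, 5.9) before and (2.2, 4.3) after.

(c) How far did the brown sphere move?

1.4

The brown sphere was near (6.0, 8.6) before and (4.7, 8.2) after, so it travelled √(1.3² + 0.4²) ≈ 1.4 units.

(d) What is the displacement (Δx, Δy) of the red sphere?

(-0.9, -1.0)

The red sphere was at about (11.2, 3.0) and moved to about (10.3, 2.0).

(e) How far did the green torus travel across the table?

1.2

From (6.8, 1.3) to (6.5, 2.5), the green torus covered √(0.3² + 1.2²) ≈ 1.2 units.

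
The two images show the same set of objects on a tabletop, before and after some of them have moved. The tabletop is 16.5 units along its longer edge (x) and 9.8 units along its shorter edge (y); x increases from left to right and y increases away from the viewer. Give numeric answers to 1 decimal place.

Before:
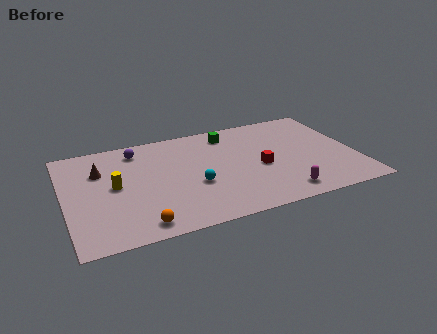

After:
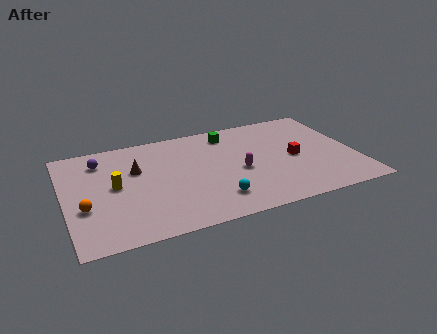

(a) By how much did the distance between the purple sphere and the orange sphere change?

-2.6

The distance was about 7.0 in the first image and 4.4 in the second, so they moved 2.6 units closer together.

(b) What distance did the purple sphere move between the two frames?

2.1

The purple sphere moved from about (4.3, 8.2) to (2.2, 7.8), a distance of √(2.1² + 0.4²) ≈ 2.1.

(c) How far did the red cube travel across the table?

2.0

The red cube moved from about (11.0, 4.3) to (13.0, 4.6), a distance of √(2.0² + 0.3²) ≈ 2.0.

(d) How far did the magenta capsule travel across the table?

3.6

From (11.9, 1.4) to (9.8, 4.3), the magenta capsule covered √(2.1² + 2.9²) ≈ 3.6 units.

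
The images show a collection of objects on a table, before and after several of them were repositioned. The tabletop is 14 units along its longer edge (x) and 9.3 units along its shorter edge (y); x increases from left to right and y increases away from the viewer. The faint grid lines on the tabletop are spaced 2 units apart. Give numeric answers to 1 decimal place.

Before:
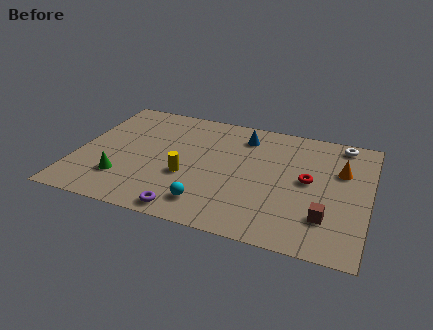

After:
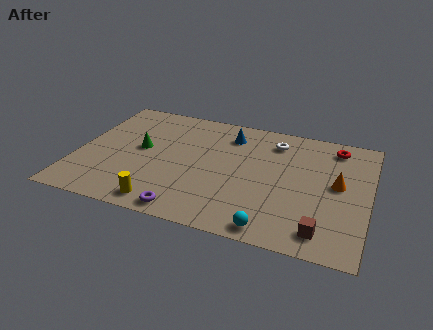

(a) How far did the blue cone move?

0.7

From (7.8, 7.5) to (7.1, 7.4), the blue cone covered √(0.7² + 0.1²) ≈ 0.7 units.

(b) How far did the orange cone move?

1.1

The orange cone moved from about (12.6, 6.1) to (12.5, 5.0), a distance of √(0.1² + 1.1²) ≈ 1.1.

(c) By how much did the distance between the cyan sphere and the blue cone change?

+1.1

They were about 5.9 units apart before and 7.0 after — 1.1 units further apart.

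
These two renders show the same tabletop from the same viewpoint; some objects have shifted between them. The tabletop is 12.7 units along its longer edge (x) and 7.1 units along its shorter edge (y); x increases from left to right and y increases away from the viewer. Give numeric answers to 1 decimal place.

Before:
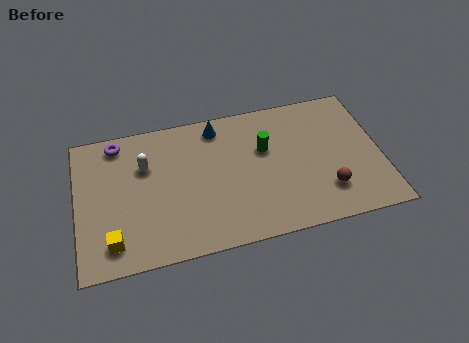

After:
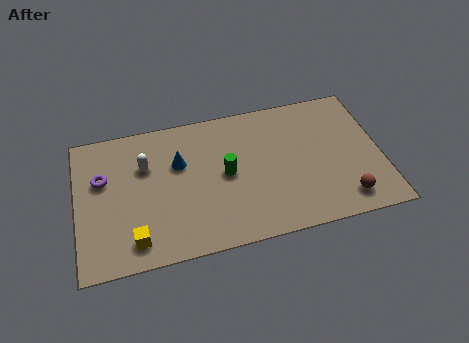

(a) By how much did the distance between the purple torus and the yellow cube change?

-1.4

They were about 4.9 units apart before and 3.5 after — 1.4 units closer together.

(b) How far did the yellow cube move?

0.9

The yellow cube moved from about (1.4, 1.3) to (2.3, 1.2), a distance of √(0.9² + 0.1²) ≈ 0.9.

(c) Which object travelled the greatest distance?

the blue cone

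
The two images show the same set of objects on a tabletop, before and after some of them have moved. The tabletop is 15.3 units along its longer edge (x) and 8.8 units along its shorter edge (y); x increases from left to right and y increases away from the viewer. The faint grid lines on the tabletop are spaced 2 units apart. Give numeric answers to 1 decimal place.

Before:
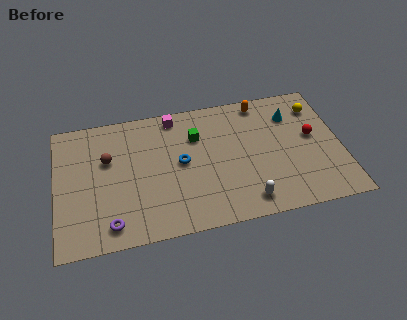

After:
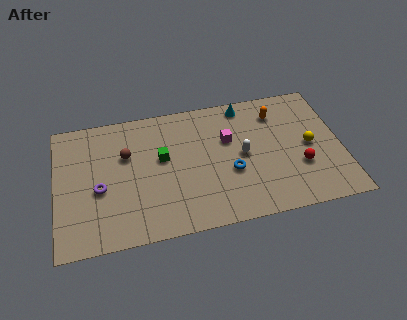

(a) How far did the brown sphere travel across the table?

1.0

The brown sphere was near (2.8, 5.6) before and (3.8, 5.7) after, so it travelled √(1.0² + 0.1²) ≈ 1.0 units.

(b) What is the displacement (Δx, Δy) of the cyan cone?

(-2.5, 1.2)

The cyan cone started near (12.8, 6.6) and ended near (10.3, 7.8).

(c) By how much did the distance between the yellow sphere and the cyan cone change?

+3.4

The distance was about 1.4 in the first image and 4.8 in the second, so they moved 3.4 units further apart.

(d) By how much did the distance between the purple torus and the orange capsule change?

-0.4

They were about 10.6 units apart before and 10.2 after — 0.4 units closer together.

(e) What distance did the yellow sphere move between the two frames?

2.7

The yellow sphere moved from about (14.2, 6.9) to (13.6, 4.3), a distance of √(0.6² + 2.6²) ≈ 2.7.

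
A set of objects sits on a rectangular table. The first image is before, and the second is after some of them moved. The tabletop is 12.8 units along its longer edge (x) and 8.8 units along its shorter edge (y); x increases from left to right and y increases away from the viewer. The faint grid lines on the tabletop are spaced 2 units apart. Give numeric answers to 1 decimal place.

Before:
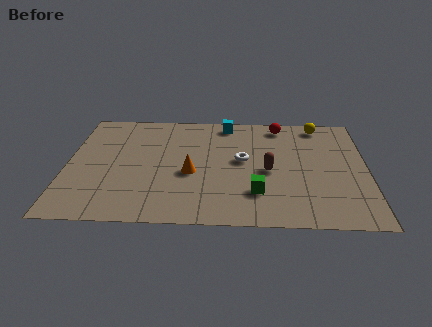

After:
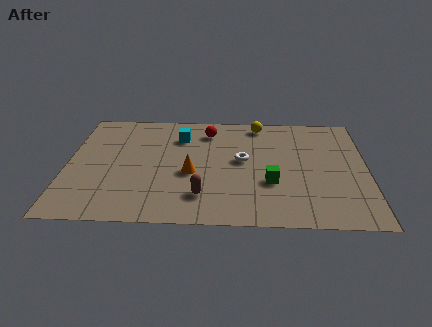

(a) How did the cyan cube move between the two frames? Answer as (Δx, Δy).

(-2.0, -1.2)

The cyan cube started near (6.8, 7.8) and ended near (4.8, 6.6).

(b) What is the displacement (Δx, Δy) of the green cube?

(0.6, 0.8)

The green cube started near (8.1, 2.3) and ended near (8.7, 3.1).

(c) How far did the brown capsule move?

3.4

The brown capsule was near (8.6, 4.0) before and (5.8, 2.0) after, so it travelled √(2.8² + 2.0²) ≈ 3.4 units.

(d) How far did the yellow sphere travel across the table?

2.6

The yellow sphere moved from about (10.8, 7.8) to (8.2, 7.8), a distance of √(2.6² + 0.0²) ≈ 2.6.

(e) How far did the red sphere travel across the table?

3.2

The red sphere was near (9.1, 7.7) before and (6.0, 7.1) after, so it travelled √(3.1² + 0.6²) ≈ 3.2 units.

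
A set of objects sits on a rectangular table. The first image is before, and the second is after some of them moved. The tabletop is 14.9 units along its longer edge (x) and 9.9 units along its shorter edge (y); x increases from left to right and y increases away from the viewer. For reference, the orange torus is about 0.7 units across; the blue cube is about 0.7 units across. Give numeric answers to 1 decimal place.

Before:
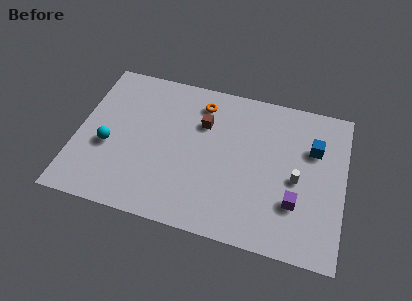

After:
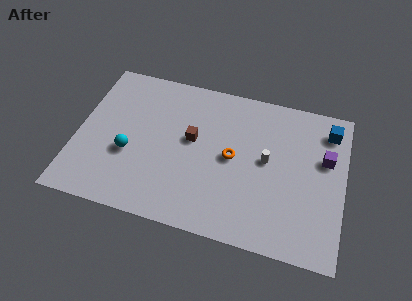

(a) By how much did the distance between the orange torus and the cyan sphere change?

-0.6

The distance was about 6.4 in the first image and 5.8 in the second, so they moved 0.6 units closer together.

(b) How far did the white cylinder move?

1.9

The white cylinder moved from about (12.3, 4.5) to (10.6, 5.3), a distance of √(1.7² + 0.8²) ≈ 1.9.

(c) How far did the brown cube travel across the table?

1.3

The brown cube moved from about (6.9, 6.8) to (6.4, 5.6), a distance of √(0.5² + 1.2²) ≈ 1.3.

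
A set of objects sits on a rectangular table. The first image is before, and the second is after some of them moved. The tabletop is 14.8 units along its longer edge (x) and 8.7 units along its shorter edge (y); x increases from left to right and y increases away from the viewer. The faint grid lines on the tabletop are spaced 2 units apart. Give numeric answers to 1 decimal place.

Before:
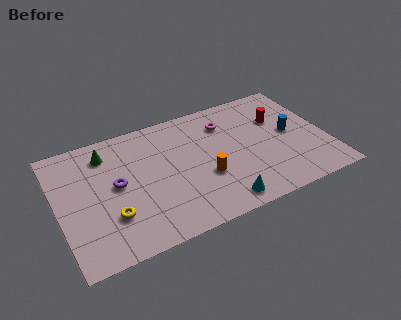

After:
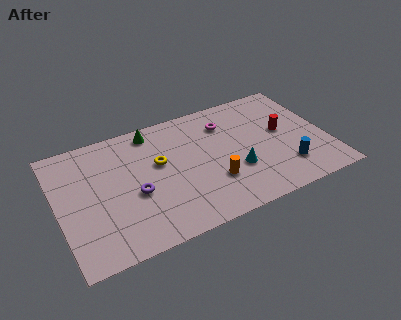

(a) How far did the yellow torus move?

3.9

The yellow torus was near (2.7, 2.6) before and (5.6, 5.2) after, so it travelled √(2.9² + 2.6²) ≈ 3.9 units.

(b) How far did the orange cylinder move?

0.6

The orange cylinder moved from about (7.9, 3.2) to (8.3, 2.7), a distance of √(0.4² + 0.5²) ≈ 0.6.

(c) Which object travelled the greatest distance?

the yellow torus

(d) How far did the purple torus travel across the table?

1.3

The purple torus moved from about (3.2, 4.6) to (4.1, 3.6), a distance of √(0.9² + 1.0²) ≈ 1.3.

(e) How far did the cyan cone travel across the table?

2.2

The cyan cone moved from about (8.5, 1.1) to (9.6, 3.0), a distance of √(1.1² + 1.9²) ≈ 2.2.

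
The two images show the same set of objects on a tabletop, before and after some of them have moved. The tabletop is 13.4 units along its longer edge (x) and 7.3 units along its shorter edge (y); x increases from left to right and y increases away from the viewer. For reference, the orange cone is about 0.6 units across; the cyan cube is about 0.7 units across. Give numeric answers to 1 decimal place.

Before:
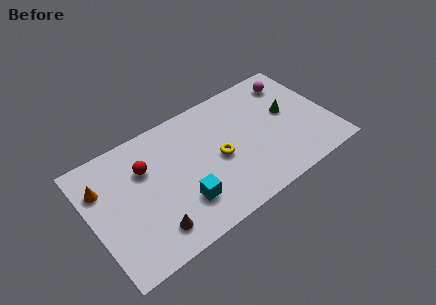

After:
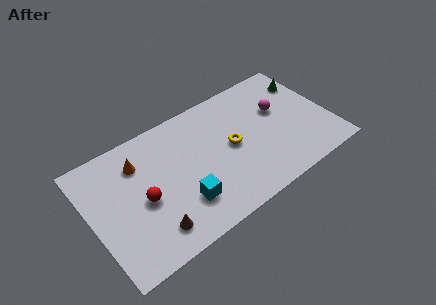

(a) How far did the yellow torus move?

0.9

The yellow torus moved from about (7.1, 3.4) to (7.9, 3.7), a distance of √(0.8² + 0.3²) ≈ 0.9.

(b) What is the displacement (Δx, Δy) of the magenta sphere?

(-1.0, -1.4)

From the two frames, the magenta sphere sits at roughly (11.8, 5.9) before and (10.8, 4.5) after.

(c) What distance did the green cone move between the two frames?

2.0

The green cone moved from about (11.2, 4.1) to (12.6, 5.5), a distance of √(1.4² + 1.4²) ≈ 2.0.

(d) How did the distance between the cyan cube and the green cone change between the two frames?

+1.8

Before: roughly 6.7 units apart; after: 8.5. That's 1.8 units further apart.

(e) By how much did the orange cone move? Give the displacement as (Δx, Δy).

(2.1, 0.3)

The orange cone started near (0.8, 5.2) and ended near (2.9, 5.5).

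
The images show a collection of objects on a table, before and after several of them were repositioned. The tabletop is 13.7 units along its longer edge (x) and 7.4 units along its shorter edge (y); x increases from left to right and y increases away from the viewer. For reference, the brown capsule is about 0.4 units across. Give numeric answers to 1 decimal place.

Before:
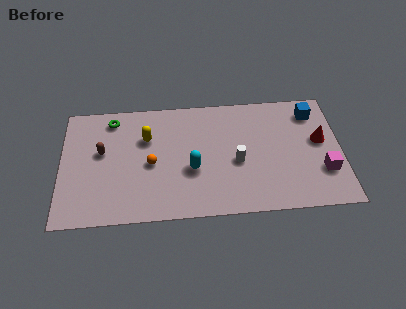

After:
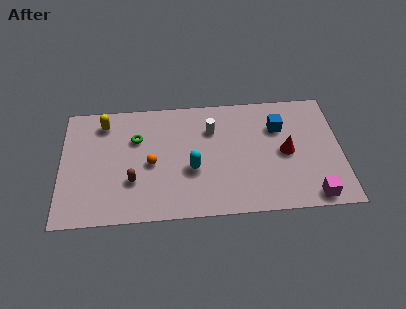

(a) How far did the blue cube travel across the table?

1.9

From (12.4, 6.0) to (10.7, 5.2), the blue cube covered √(1.7² + 0.8²) ≈ 1.9 units.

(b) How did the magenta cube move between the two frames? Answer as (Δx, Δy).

(-0.6, -1.5)

From the two frames, the magenta cube sits at roughly (12.8, 2.3) before and (12.2, 0.8) after.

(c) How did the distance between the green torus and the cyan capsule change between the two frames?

-1.8

They were about 5.2 units apart before and 3.4 after — 1.8 units closer together.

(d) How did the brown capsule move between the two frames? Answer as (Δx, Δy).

(1.5, -1.9)

The brown capsule was at about (2.0, 4.3) and moved to about (3.5, 2.4).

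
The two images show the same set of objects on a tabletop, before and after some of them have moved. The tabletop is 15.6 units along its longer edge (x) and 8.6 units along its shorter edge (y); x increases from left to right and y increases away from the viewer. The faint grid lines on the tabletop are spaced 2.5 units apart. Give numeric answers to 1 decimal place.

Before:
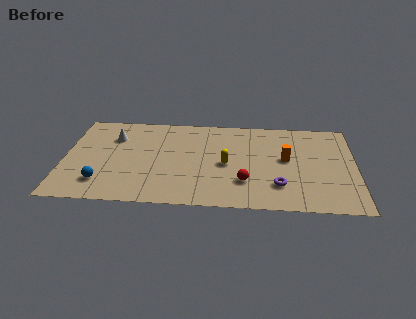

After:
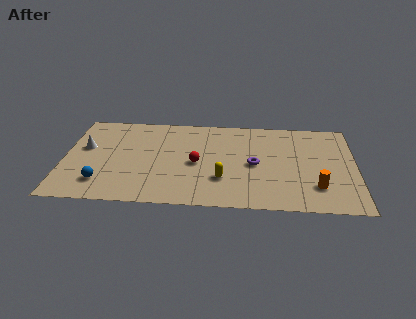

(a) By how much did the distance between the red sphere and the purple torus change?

+1.3

Before: roughly 1.8 units apart; after: 3.1. That's 1.3 units further apart.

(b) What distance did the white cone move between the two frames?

1.9

From (2.6, 6.2) to (1.1, 5.1), the white cone covered √(1.5² + 1.1²) ≈ 1.9 units.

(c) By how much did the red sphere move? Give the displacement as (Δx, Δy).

(-2.6, 1.6)

From the two frames, the red sphere sits at roughly (9.7, 2.4) before and (7.1, 4.0) after.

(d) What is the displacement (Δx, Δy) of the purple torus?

(-1.3, 1.9)

From the two frames, the purple torus sits at roughly (11.5, 2.2) before and (10.2, 4.1) after.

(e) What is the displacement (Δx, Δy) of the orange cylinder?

(1.6, -2.5)

The orange cylinder was at about (11.9, 4.7) and moved to about (13.5, 2.2).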